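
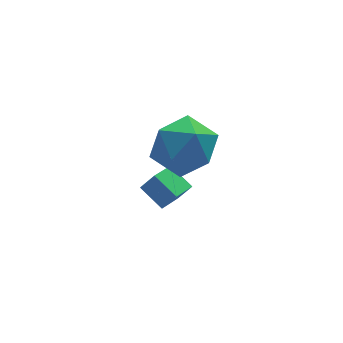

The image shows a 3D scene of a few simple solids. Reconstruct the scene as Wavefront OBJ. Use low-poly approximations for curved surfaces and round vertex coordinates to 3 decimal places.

v 0.563 -2.68 2.683
v 1.48 -2.383 3.413
v -0.02 -4.037 3.967
v 0.897 -3.74 4.697
v -0.017 -2.966 4.53
v 0.343 -2.128 3.736
v 1.117 -4.292 3.644
v 1.477 -3.454 2.85
v 1.822 -3.38 4.007
v 1.122 -2.56 4.554
v 0.338 -3.86 2.826
v -0.362 -3.04 3.373
v 0.341 -2.285 -0.308
v 0.772 -2.477 0.35
v -0.092 -1.448 0.219
v 0.339 -1.64 0.878
v 1.161 -1.64 -0.658
v 1.592 -1.832 0.001
v 0.728 -0.803 -0.13
v 1.159 -0.995 0.528
f 1 12 6
f 1 6 2
f 1 2 8
f 1 8 11
f 1 11 12
f 2 6 10
f 6 12 5
f 12 11 3
f 11 8 7
f 8 2 9
f 4 10 5
f 4 5 3
f 4 3 7
f 4 7 9
f 4 9 10
f 5 10 6
f 3 5 12
f 7 3 11
f 9 7 8
f 10 9 2
f 14 16 13
f 17 14 13
f 13 16 15
f 15 17 13
f 14 20 16
f 18 14 17
f 18 20 14
f 16 20 15
f 19 17 15
f 15 20 19
f 19 18 17
f 20 18 19



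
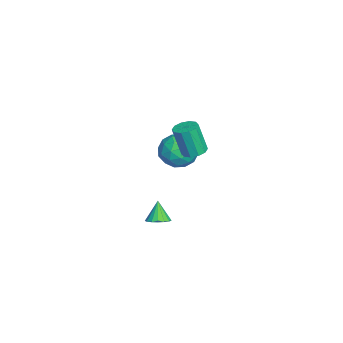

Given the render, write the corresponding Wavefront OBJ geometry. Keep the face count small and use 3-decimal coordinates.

v 0.711 -1.205 1.934
v 1.35 -0.996 2.038
v 1.227 -1.466 3.73
v 0.589 -1.675 3.626
v 1.094 -0.671 2.11
v 0.971 -1.141 3.802
v 0.691 -0.55 2.115
v 0.569 -1.019 3.806
v 0.297 -0.679 2.05
v 0.174 -1.148 3.742
v 0.06 -1.009 1.941
v -0.062 -1.479 3.633
v 0.073 -1.414 1.83
v -0.05 -1.884 3.522
v 0.329 -1.739 1.758
v 0.206 -2.209 3.45
v 0.731 -1.861 1.754
v 0.609 -2.33 3.445
v 1.126 -1.732 1.818
v 1.003 -2.201 3.51
v 1.362 -1.401 1.927
v 1.24 -1.871 3.619
v -0.673 -3.065 -4.425
v -0.316 -3.629 -4.249
v -1.267 -3.095 -3.315
v -0.128 -3.379 -4.142
v -0.065 -3.058 -4.099
v -0.141 -2.738 -4.132
v -0.339 -2.493 -4.231
v -0.613 -2.379 -4.375
v -0.902 -2.423 -4.53
v -1.137 -2.613 -4.662
v -1.266 -2.907 -4.739
v -1.26 -3.237 -4.744
v -1.118 -3.528 -4.676
v -0.875 -3.713 -4.551
v -0.585 -3.749 -4.397
v -3.296 -1.643 -0.1
v -2.397 -1.021 -0.407
v -2.203 -3.099 0.147
v -1.304 -2.477 -0.16
v -1.834 -2.265 0.822
v -2.509 -1.365 0.67
v -2.091 -2.755 -0.93
v -2.766 -1.855 -1.082
v -1.652 -1.708 -0.919
v -1.493 -1.405 0.164
v -3.107 -2.715 -0.424
v -2.948 -2.412 0.659
v -2.943 -1.204 -0.275
v -1.657 -2.916 0.015
v -1.969 -2.791 0.592
v -1.44 -2.425 0.412
v -3.008 -1.407 0.357
v -2.48 -1.04 0.178
v -2.149 -1.772 0.9
v -2.12 -3.08 -0.438
v -1.592 -2.713 -0.617
v -3.16 -1.695 -0.672
v -2.631 -1.329 -0.852
v -2.451 -2.348 -1.16
v -1.976 -1.242 -0.756
v -1.334 -2.098 -0.611
v -1.796 -2.261 -1.064
v -2.193 -1.732 -1.154
v -1.883 -1.064 -0.12
v -1.24 -1.92 0.025
v -1.552 -1.795 0.602
v -1.949 -1.266 0.513
v -1.445 -1.468 -0.421
v -3.36 -2.2 -0.285
v -2.717 -3.056 -0.14
v -2.651 -2.854 -0.773
v -3.048 -2.325 -0.862
v -3.266 -2.022 0.351
v -2.624 -2.878 0.496
v -2.407 -2.388 0.894
v -2.804 -1.859 0.804
v -3.155 -2.652 0.161
f 2 1 5
f 2 5 3
f 3 5 6
f 3 6 4
f 5 1 7
f 5 7 6
f 6 7 8
f 6 8 4
f 7 1 9
f 7 9 8
f 8 9 10
f 8 10 4
f 9 1 11
f 9 11 10
f 10 11 12
f 10 12 4
f 11 1 13
f 11 13 12
f 12 13 14
f 12 14 4
f 13 1 15
f 13 15 14
f 14 15 16
f 14 16 4
f 15 1 17
f 15 17 16
f 16 17 18
f 16 18 4
f 17 1 19
f 17 19 18
f 18 19 20
f 18 20 4
f 19 1 21
f 19 21 20
f 20 21 22
f 20 22 4
f 21 1 2
f 21 2 22
f 22 2 3
f 22 3 4
f 24 23 26
f 24 26 25
f 26 23 27
f 26 27 25
f 27 23 28
f 27 28 25
f 28 23 29
f 28 29 25
f 29 23 30
f 29 30 25
f 30 23 31
f 30 31 25
f 31 23 32
f 31 32 25
f 32 23 33
f 32 33 25
f 33 23 34
f 33 34 25
f 34 23 35
f 34 35 25
f 35 23 36
f 35 36 25
f 36 23 37
f 36 37 25
f 37 23 24
f 37 24 25
f 38 75 54
f 75 49 78
f 54 78 43
f 75 78 54
f 38 54 50
f 54 43 55
f 50 55 39
f 54 55 50
f 38 50 59
f 50 39 60
f 59 60 45
f 50 60 59
f 38 59 71
f 59 45 74
f 71 74 48
f 59 74 71
f 38 71 75
f 71 48 79
f 75 79 49
f 71 79 75
f 39 55 66
f 55 43 69
f 66 69 47
f 55 69 66
f 43 78 56
f 78 49 77
f 56 77 42
f 78 77 56
f 49 79 76
f 79 48 72
f 76 72 40
f 79 72 76
f 48 74 73
f 74 45 61
f 73 61 44
f 74 61 73
f 45 60 65
f 60 39 62
f 65 62 46
f 60 62 65
f 41 67 53
f 67 47 68
f 53 68 42
f 67 68 53
f 41 53 51
f 53 42 52
f 51 52 40
f 53 52 51
f 41 51 58
f 51 40 57
f 58 57 44
f 51 57 58
f 41 58 63
f 58 44 64
f 63 64 46
f 58 64 63
f 41 63 67
f 63 46 70
f 67 70 47
f 63 70 67
f 42 68 56
f 68 47 69
f 56 69 43
f 68 69 56
f 40 52 76
f 52 42 77
f 76 77 49
f 52 77 76
f 44 57 73
f 57 40 72
f 73 72 48
f 57 72 73
f 46 64 65
f 64 44 61
f 65 61 45
f 64 61 65
f 47 70 66
f 70 46 62
f 66 62 39
f 70 62 66



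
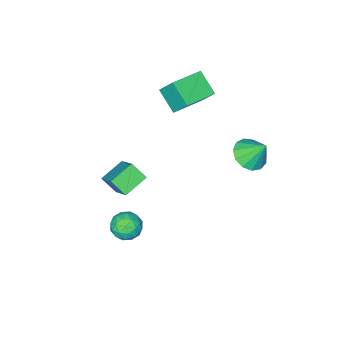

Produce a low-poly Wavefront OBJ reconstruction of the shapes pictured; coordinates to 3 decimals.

v -3.863 -4.504 2.443
v -4.001 -3.502 3.772
v -3.791 -3.168 1.443
v -3.928 -2.166 2.772
v -1.852 -4.474 2.628
v -1.989 -3.472 3.957
v -1.779 -3.138 1.628
v -1.917 -2.136 2.957
v 3.029 -0.009 -2.614
v 3.64 0.681 -2.828
v 4.18 -0.861 -2.072
v 4.791 -0.171 -2.286
v 4.164 -0.048 -1.588
v 3.453 0.478 -1.923
v 4.367 -0.658 -2.977
v 3.656 -0.132 -3.312
v 4.467 0.28 -3.052
v 4.342 0.657 -2.194
v 3.478 -0.837 -2.706
v 3.353 -0.46 -1.848
v 3.233 0.411 -2.769
v 4.587 -0.591 -2.131
v 4.218 -0.518 -1.721
v 4.577 -0.113 -1.847
v 3.123 0.291 -2.237
v 3.483 0.697 -2.362
v 3.791 0.269 -1.633
v 4.337 -0.877 -2.538
v 4.697 -0.471 -2.663
v 3.243 -0.067 -3.053
v 3.602 0.338 -3.179
v 4.029 -0.449 -3.267
v 4.079 0.58 -3.026
v 4.755 0.08 -2.708
v 4.506 -0.207 -3.114
v 4.088 0.103 -3.311
v 4.005 0.802 -2.522
v 4.682 0.302 -2.203
v 4.313 0.374 -1.792
v 3.895 0.683 -1.989
v 4.491 0.566 -2.653
v 3.138 -0.482 -2.697
v 3.815 -0.982 -2.378
v 3.925 -0.863 -2.911
v 3.507 -0.554 -3.108
v 3.065 -0.26 -2.192
v 3.741 -0.76 -1.874
v 3.732 -0.283 -1.589
v 3.314 0.027 -1.786
v 3.329 -0.746 -2.247
v 3.044 -1.516 1.678
v 3.564 0.042 3.095
v 2.708 -0.71 0.914
v 3.228 0.848 2.332
v 4.452 -1.468 1.108
v 4.972 0.09 2.526
v 4.116 -0.662 0.345
v 4.636 0.896 1.762
v -1.635 3.401 3.216
v -0.862 2.927 3.724
v -1.945 4.279 4.504
v -0.625 3.395 3.462
v -0.709 3.864 3.122
v -1.087 4.187 2.812
v -1.639 4.26 2.629
v -2.19 4.06 2.633
v -2.565 3.651 2.822
v -2.645 3.163 3.135
v -2.404 2.75 3.475
v -1.919 2.544 3.731
v -1.344 2.61 3.824
f 2 4 1
f 5 2 1
f 1 4 3
f 3 5 1
f 2 8 4
f 6 2 5
f 6 8 2
f 4 8 3
f 7 5 3
f 3 8 7
f 7 6 5
f 8 6 7
f 9 46 25
f 46 20 49
f 25 49 14
f 46 49 25
f 9 25 21
f 25 14 26
f 21 26 10
f 25 26 21
f 9 21 30
f 21 10 31
f 30 31 16
f 21 31 30
f 9 30 42
f 30 16 45
f 42 45 19
f 30 45 42
f 9 42 46
f 42 19 50
f 46 50 20
f 42 50 46
f 10 26 37
f 26 14 40
f 37 40 18
f 26 40 37
f 14 49 27
f 49 20 48
f 27 48 13
f 49 48 27
f 20 50 47
f 50 19 43
f 47 43 11
f 50 43 47
f 19 45 44
f 45 16 32
f 44 32 15
f 45 32 44
f 16 31 36
f 31 10 33
f 36 33 17
f 31 33 36
f 12 38 24
f 38 18 39
f 24 39 13
f 38 39 24
f 12 24 22
f 24 13 23
f 22 23 11
f 24 23 22
f 12 22 29
f 22 11 28
f 29 28 15
f 22 28 29
f 12 29 34
f 29 15 35
f 34 35 17
f 29 35 34
f 12 34 38
f 34 17 41
f 38 41 18
f 34 41 38
f 13 39 27
f 39 18 40
f 27 40 14
f 39 40 27
f 11 23 47
f 23 13 48
f 47 48 20
f 23 48 47
f 15 28 44
f 28 11 43
f 44 43 19
f 28 43 44
f 17 35 36
f 35 15 32
f 36 32 16
f 35 32 36
f 18 41 37
f 41 17 33
f 37 33 10
f 41 33 37
f 52 54 51
f 55 52 51
f 51 54 53
f 53 55 51
f 52 58 54
f 56 52 55
f 56 58 52
f 54 58 53
f 57 55 53
f 53 58 57
f 57 56 55
f 58 56 57
f 60 59 62
f 60 62 61
f 62 59 63
f 62 63 61
f 63 59 64
f 63 64 61
f 64 59 65
f 64 65 61
f 65 59 66
f 65 66 61
f 66 59 67
f 66 67 61
f 67 59 68
f 67 68 61
f 68 59 69
f 68 69 61
f 69 59 70
f 69 70 61
f 70 59 71
f 70 71 61
f 71 59 60
f 71 60 61



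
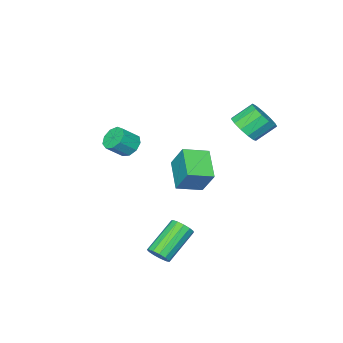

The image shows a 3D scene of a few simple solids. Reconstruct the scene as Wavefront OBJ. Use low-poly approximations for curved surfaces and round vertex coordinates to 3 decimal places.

v -0.243 0.882 -0.197
v -0.152 1.747 1.145
v 0.733 2.142 -1.076
v 0.824 3.007 0.267
v 0.936 0.213 0.153
v 1.027 1.078 1.496
v 1.912 1.473 -0.725
v 2.003 2.338 0.617
v 4.161 2.495 -3.991
v 4.472 2.873 -3.564
v 2.769 2.844 -2.301
v 2.459 2.465 -2.729
v 4.298 3.099 -3.793
v 2.595 3.069 -2.531
v 4.08 3.133 -4.086
v 2.377 3.103 -2.824
v 3.888 2.964 -4.349
v 2.185 2.934 -3.086
v 3.783 2.646 -4.498
v 2.08 2.617 -3.235
v 3.798 2.28 -4.486
v 2.096 2.251 -3.224
v 3.929 1.983 -4.317
v 2.226 1.953 -3.055
v 4.133 1.848 -4.045
v 2.43 1.818 -2.782
v 4.346 1.918 -3.755
v 2.643 1.888 -2.493
v 4.501 2.171 -3.541
v 2.798 2.142 -2.279
v 4.548 2.528 -3.469
v 2.845 2.498 -2.207
v -2.123 2.188 2.044
v -1.74 1.712 2.745
v -2.634 2.277 3.617
v -3.017 2.752 2.916
v -1.481 2.166 2.716
v -2.374 2.731 3.588
v -1.426 2.627 2.474
v -2.319 3.192 3.346
v -1.592 2.949 2.095
v -2.485 3.514 2.967
v -1.927 3.029 1.7
v -2.82 3.594 2.572
v -2.324 2.842 1.414
v -3.218 3.407 2.286
v -2.658 2.447 1.329
v -3.551 3.012 2.2
v -2.822 1.969 1.47
v -3.715 2.534 2.342
v -2.764 1.561 1.794
v -3.657 2.126 2.665
v -2.503 1.352 2.197
v -3.396 1.917 3.069
v -2.121 1.408 2.552
v -3.014 1.973 3.423
v 1.122 -2.466 0.383
v 1.416 -2.936 -0.122
v 2.252 -3.244 0.652
v 1.958 -2.774 1.157
v 1.63 -2.472 -0.168
v 2.466 -2.781 0.605
v 1.607 -2.005 0.043
v 2.443 -2.314 0.817
v 1.357 -1.754 0.414
v 2.192 -2.063 1.188
v 0.997 -1.836 0.77
v 1.832 -2.144 1.544
v 0.695 -2.212 0.945
v 1.531 -2.521 1.719
v 0.594 -2.707 0.857
v 1.43 -3.016 1.631
v 0.739 -3.089 0.548
v 1.575 -3.398 1.321
v 1.064 -3.179 0.161
v 1.9 -3.488 0.934
f 2 4 1
f 5 2 1
f 1 4 3
f 3 5 1
f 2 8 4
f 6 2 5
f 6 8 2
f 4 8 3
f 7 5 3
f 3 8 7
f 7 6 5
f 8 6 7
f 10 9 13
f 10 13 11
f 11 13 14
f 11 14 12
f 13 9 15
f 13 15 14
f 14 15 16
f 14 16 12
f 15 9 17
f 15 17 16
f 16 17 18
f 16 18 12
f 17 9 19
f 17 19 18
f 18 19 20
f 18 20 12
f 19 9 21
f 19 21 20
f 20 21 22
f 20 22 12
f 21 9 23
f 21 23 22
f 22 23 24
f 22 24 12
f 23 9 25
f 23 25 24
f 24 25 26
f 24 26 12
f 25 9 27
f 25 27 26
f 26 27 28
f 26 28 12
f 27 9 29
f 27 29 28
f 28 29 30
f 28 30 12
f 29 9 31
f 29 31 30
f 30 31 32
f 30 32 12
f 31 9 10
f 31 10 32
f 32 10 11
f 32 11 12
f 34 33 37
f 34 37 35
f 35 37 38
f 35 38 36
f 37 33 39
f 37 39 38
f 38 39 40
f 38 40 36
f 39 33 41
f 39 41 40
f 40 41 42
f 40 42 36
f 41 33 43
f 41 43 42
f 42 43 44
f 42 44 36
f 43 33 45
f 43 45 44
f 44 45 46
f 44 46 36
f 45 33 47
f 45 47 46
f 46 47 48
f 46 48 36
f 47 33 49
f 47 49 48
f 48 49 50
f 48 50 36
f 49 33 51
f 49 51 50
f 50 51 52
f 50 52 36
f 51 33 53
f 51 53 52
f 52 53 54
f 52 54 36
f 53 33 55
f 53 55 54
f 54 55 56
f 54 56 36
f 55 33 34
f 55 34 56
f 56 34 35
f 56 35 36
f 58 57 61
f 58 61 59
f 59 61 62
f 59 62 60
f 61 57 63
f 61 63 62
f 62 63 64
f 62 64 60
f 63 57 65
f 63 65 64
f 64 65 66
f 64 66 60
f 65 57 67
f 65 67 66
f 66 67 68
f 66 68 60
f 67 57 69
f 67 69 68
f 68 69 70
f 68 70 60
f 69 57 71
f 69 71 70
f 70 71 72
f 70 72 60
f 71 57 73
f 71 73 72
f 72 73 74
f 72 74 60
f 73 57 75
f 73 75 74
f 74 75 76
f 74 76 60
f 75 57 58
f 75 58 76
f 76 58 59
f 76 59 60



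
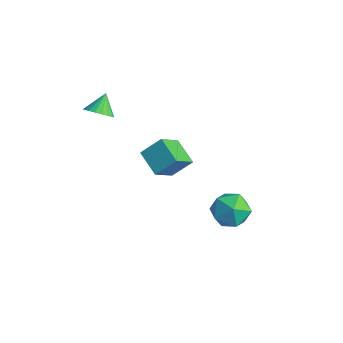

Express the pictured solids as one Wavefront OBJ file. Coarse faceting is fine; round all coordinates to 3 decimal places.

v -3.049 -2.349 2.855
v -2.49 -1.836 2.672
v -3.471 -1.591 3.685
v -2.75 -1.748 2.458
v -3.068 -1.778 2.324
v -3.383 -1.922 2.295
v -3.631 -2.15 2.377
v -3.764 -2.418 2.553
v -3.756 -2.672 2.79
v -3.607 -2.862 3.039
v -3.347 -2.95 3.252
v -3.029 -2.919 3.387
v -2.714 -2.776 3.416
v -2.466 -2.548 3.334
v -2.333 -2.28 3.158
v -2.342 -2.026 2.921
v 2.745 1.079 -2.4
v 3.248 1.799 -1.697
v 3.492 -0.319 -1.503
v 3.995 0.401 -0.8
v 2.877 0.276 -0.772
v 2.416 1.139 -1.326
v 4.324 0.341 -1.874
v 3.863 1.204 -2.428
v 4.224 1.343 -1.372
v 3.33 1.302 -0.691
v 3.41 0.178 -2.509
v 2.516 0.137 -1.828
v -3.699 1.609 -3.257
v -3.333 0.285 -2.078
v -3.223 2.569 -2.326
v -2.857 1.245 -1.147
v -2.263 1.475 -3.853
v -1.897 0.151 -2.674
v -1.787 2.435 -2.922
v -1.421 1.111 -1.743
f 2 1 4
f 2 4 3
f 4 1 5
f 4 5 3
f 5 1 6
f 5 6 3
f 6 1 7
f 6 7 3
f 7 1 8
f 7 8 3
f 8 1 9
f 8 9 3
f 9 1 10
f 9 10 3
f 10 1 11
f 10 11 3
f 11 1 12
f 11 12 3
f 12 1 13
f 12 13 3
f 13 1 14
f 13 14 3
f 14 1 15
f 14 15 3
f 15 1 16
f 15 16 3
f 16 1 2
f 16 2 3
f 17 28 22
f 17 22 18
f 17 18 24
f 17 24 27
f 17 27 28
f 18 22 26
f 22 28 21
f 28 27 19
f 27 24 23
f 24 18 25
f 20 26 21
f 20 21 19
f 20 19 23
f 20 23 25
f 20 25 26
f 21 26 22
f 19 21 28
f 23 19 27
f 25 23 24
f 26 25 18
f 30 32 29
f 33 30 29
f 29 32 31
f 31 33 29
f 30 36 32
f 34 30 33
f 34 36 30
f 32 36 31
f 35 33 31
f 31 36 35
f 35 34 33
f 36 34 35



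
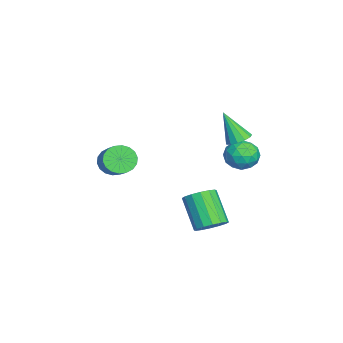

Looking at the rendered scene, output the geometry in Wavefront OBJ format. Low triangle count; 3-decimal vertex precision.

v -0.755 3.379 0.482
v 0.194 3.708 0.382
v -0.214 2.072 1.298
v 0.735 2.401 1.198
v 0.089 2.896 1.795
v -0.245 3.705 1.291
v 0.225 2.075 0.389
v -0.109 2.884 -0.115
v 0.8 2.903 0.324
v 0.716 3.41 1.193
v -0.736 2.37 0.487
v -0.82 2.877 1.356
v -0.328 3.659 0.36
v 0.308 2.121 1.32
v -0.072 2.413 1.671
v 0.486 2.606 1.611
v -0.586 3.656 0.895
v -0.028 3.85 0.835
v -0.09 3.373 1.666
v 0.008 1.93 0.845
v 0.566 2.124 0.785
v -0.506 3.174 0.069
v 0.052 3.367 0.009
v 0.07 2.407 0.014
v 0.586 3.379 0.267
v 0.904 2.61 0.747
v 0.604 2.419 0.272
v 0.408 2.894 -0.024
v 0.537 3.677 0.778
v 0.854 2.908 1.258
v 0.475 3.199 1.609
v 0.279 3.674 1.312
v 0.892 3.203 0.744
v -0.874 2.872 0.422
v -0.557 2.103 0.902
v -0.299 2.106 0.368
v -0.495 2.581 0.071
v -0.924 3.17 0.933
v -0.606 2.401 1.413
v -0.428 2.886 1.704
v -0.624 3.361 1.408
v -0.912 2.577 0.936
v -1.91 -3.886 -0.959
v -1.437 -4.616 -1.288
v -0.057 -4.164 -0.311
v -0.53 -3.434 0.019
v -1.344 -4.317 -1.558
v 0.036 -3.864 -0.581
v -1.363 -3.932 -1.709
v 0.017 -3.479 -0.732
v -1.49 -3.538 -1.712
v -0.111 -3.086 -0.735
v -1.701 -3.213 -1.565
v -0.321 -2.761 -0.588
v -1.952 -3.022 -1.299
v -0.573 -2.569 -0.322
v -2.196 -3.001 -0.965
v -0.816 -2.549 0.013
v -2.383 -3.156 -0.629
v -1.003 -2.704 0.348
v -2.476 -3.456 -0.359
v -1.096 -3.003 0.618
v -2.457 -3.841 -0.208
v -1.077 -3.388 0.769
v -2.329 -4.234 -0.205
v -0.95 -3.782 0.772
v -2.119 -4.559 -0.352
v -0.739 -4.107 0.625
v -1.867 -4.751 -0.618
v -0.488 -4.298 0.359
v -1.624 -4.771 -0.953
v -0.244 -4.319 0.025
v 3.114 1.458 -2.633
v 3.596 1.962 -2.032
v 2.327 1.286 -0.447
v 1.846 0.782 -1.047
v 3.25 2.251 -2.186
v 1.981 1.575 -0.601
v 2.868 2.327 -2.459
v 1.599 1.651 -0.874
v 2.552 2.171 -2.779
v 1.283 1.495 -1.194
v 2.386 1.823 -3.06
v 1.117 1.147 -1.475
v 2.416 1.378 -3.226
v 1.147 0.702 -1.641
v 2.633 0.954 -3.233
v 1.364 0.278 -1.648
v 2.979 0.665 -3.079
v 1.71 -0.011 -1.494
v 3.361 0.589 -2.806
v 2.092 -0.087 -1.221
v 3.677 0.745 -2.486
v 2.408 0.069 -0.901
v 3.843 1.093 -2.205
v 2.574 0.417 -0.62
v 3.813 1.538 -2.039
v 2.544 0.862 -0.454
v -0.054 2.728 1.984
v 0.671 2.687 2.127
v -0.446 1.892 3.736
v 0.543 3.055 2.274
v 0.226 3.32 2.33
v -0.18 3.397 2.275
v -0.546 3.261 2.129
v -0.756 2.957 1.936
v -0.743 2.579 1.759
v -0.511 2.25 1.653
v -0.134 2.072 1.653
v 0.269 2.102 1.758
v 0.569 2.332 1.934
f 1 38 17
f 38 12 41
f 17 41 6
f 38 41 17
f 1 17 13
f 17 6 18
f 13 18 2
f 17 18 13
f 1 13 22
f 13 2 23
f 22 23 8
f 13 23 22
f 1 22 34
f 22 8 37
f 34 37 11
f 22 37 34
f 1 34 38
f 34 11 42
f 38 42 12
f 34 42 38
f 2 18 29
f 18 6 32
f 29 32 10
f 18 32 29
f 6 41 19
f 41 12 40
f 19 40 5
f 41 40 19
f 12 42 39
f 42 11 35
f 39 35 3
f 42 35 39
f 11 37 36
f 37 8 24
f 36 24 7
f 37 24 36
f 8 23 28
f 23 2 25
f 28 25 9
f 23 25 28
f 4 30 16
f 30 10 31
f 16 31 5
f 30 31 16
f 4 16 14
f 16 5 15
f 14 15 3
f 16 15 14
f 4 14 21
f 14 3 20
f 21 20 7
f 14 20 21
f 4 21 26
f 21 7 27
f 26 27 9
f 21 27 26
f 4 26 30
f 26 9 33
f 30 33 10
f 26 33 30
f 5 31 19
f 31 10 32
f 19 32 6
f 31 32 19
f 3 15 39
f 15 5 40
f 39 40 12
f 15 40 39
f 7 20 36
f 20 3 35
f 36 35 11
f 20 35 36
f 9 27 28
f 27 7 24
f 28 24 8
f 27 24 28
f 10 33 29
f 33 9 25
f 29 25 2
f 33 25 29
f 44 43 47
f 44 47 45
f 45 47 48
f 45 48 46
f 47 43 49
f 47 49 48
f 48 49 50
f 48 50 46
f 49 43 51
f 49 51 50
f 50 51 52
f 50 52 46
f 51 43 53
f 51 53 52
f 52 53 54
f 52 54 46
f 53 43 55
f 53 55 54
f 54 55 56
f 54 56 46
f 55 43 57
f 55 57 56
f 56 57 58
f 56 58 46
f 57 43 59
f 57 59 58
f 58 59 60
f 58 60 46
f 59 43 61
f 59 61 60
f 60 61 62
f 60 62 46
f 61 43 63
f 61 63 62
f 62 63 64
f 62 64 46
f 63 43 65
f 63 65 64
f 64 65 66
f 64 66 46
f 65 43 67
f 65 67 66
f 66 67 68
f 66 68 46
f 67 43 69
f 67 69 68
f 68 69 70
f 68 70 46
f 69 43 71
f 69 71 70
f 70 71 72
f 70 72 46
f 71 43 44
f 71 44 72
f 72 44 45
f 72 45 46
f 74 73 77
f 74 77 75
f 75 77 78
f 75 78 76
f 77 73 79
f 77 79 78
f 78 79 80
f 78 80 76
f 79 73 81
f 79 81 80
f 80 81 82
f 80 82 76
f 81 73 83
f 81 83 82
f 82 83 84
f 82 84 76
f 83 73 85
f 83 85 84
f 84 85 86
f 84 86 76
f 85 73 87
f 85 87 86
f 86 87 88
f 86 88 76
f 87 73 89
f 87 89 88
f 88 89 90
f 88 90 76
f 89 73 91
f 89 91 90
f 90 91 92
f 90 92 76
f 91 73 93
f 91 93 92
f 92 93 94
f 92 94 76
f 93 73 95
f 93 95 94
f 94 95 96
f 94 96 76
f 95 73 97
f 95 97 96
f 96 97 98
f 96 98 76
f 97 73 74
f 97 74 98
f 98 74 75
f 98 75 76
f 100 99 102
f 100 102 101
f 102 99 103
f 102 103 101
f 103 99 104
f 103 104 101
f 104 99 105
f 104 105 101
f 105 99 106
f 105 106 101
f 106 99 107
f 106 107 101
f 107 99 108
f 107 108 101
f 108 99 109
f 108 109 101
f 109 99 110
f 109 110 101
f 110 99 111
f 110 111 101
f 111 99 100
f 111 100 101



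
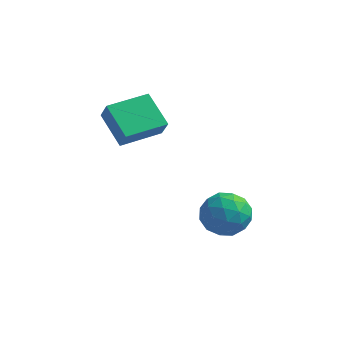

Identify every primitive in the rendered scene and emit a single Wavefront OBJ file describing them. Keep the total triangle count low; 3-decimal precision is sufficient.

v -2.37 -0.402 1.273
v -3.597 0.48 2.27
v -1.174 1.147 1.374
v -2.401 2.03 2.37
v -1.919 -0.81 2.19
v -3.146 0.073 3.186
v -0.723 0.74 2.29
v -1.95 1.622 3.287
v 1.791 1.504 -1.809
v 2.813 1.142 -2.241
v 0.907 0.118 -2.739
v 1.929 -0.244 -3.171
v 1.699 -0.369 -2.034
v 2.245 0.487 -1.459
v 1.475 0.773 -3.521
v 2.021 1.629 -2.946
v 2.618 0.69 -3.299
v 2.756 -0.015 -2.38
v 0.964 1.275 -2.6
v 1.102 0.57 -1.681
v 2.379 1.445 -1.943
v 1.341 -0.185 -3.037
v 1.206 -0.258 -2.368
v 1.806 -0.471 -2.622
v 2.046 1.06 -1.484
v 2.646 0.847 -1.737
v 1.992 -0.041 -1.616
v 1.074 0.413 -3.243
v 1.674 0.2 -3.496
v 1.914 1.731 -2.358
v 2.514 1.518 -2.612
v 1.728 1.301 -3.364
v 2.865 0.966 -2.819
v 2.346 0.152 -3.366
v 2.079 0.749 -3.572
v 2.4 1.253 -3.234
v 2.947 0.552 -2.279
v 2.428 -0.263 -2.826
v 2.292 -0.337 -2.157
v 2.613 0.167 -1.819
v 2.832 0.286 -2.901
v 1.292 1.523 -2.154
v 0.773 0.708 -2.701
v 1.107 1.093 -3.161
v 1.428 1.597 -2.823
v 1.374 1.108 -1.614
v 0.855 0.294 -2.161
v 1.32 0.007 -1.746
v 1.641 0.511 -1.408
v 0.888 0.974 -2.079
f 2 4 1
f 5 2 1
f 1 4 3
f 3 5 1
f 2 8 4
f 6 2 5
f 6 8 2
f 4 8 3
f 7 5 3
f 3 8 7
f 7 6 5
f 8 6 7
f 9 46 25
f 46 20 49
f 25 49 14
f 46 49 25
f 9 25 21
f 25 14 26
f 21 26 10
f 25 26 21
f 9 21 30
f 21 10 31
f 30 31 16
f 21 31 30
f 9 30 42
f 30 16 45
f 42 45 19
f 30 45 42
f 9 42 46
f 42 19 50
f 46 50 20
f 42 50 46
f 10 26 37
f 26 14 40
f 37 40 18
f 26 40 37
f 14 49 27
f 49 20 48
f 27 48 13
f 49 48 27
f 20 50 47
f 50 19 43
f 47 43 11
f 50 43 47
f 19 45 44
f 45 16 32
f 44 32 15
f 45 32 44
f 16 31 36
f 31 10 33
f 36 33 17
f 31 33 36
f 12 38 24
f 38 18 39
f 24 39 13
f 38 39 24
f 12 24 22
f 24 13 23
f 22 23 11
f 24 23 22
f 12 22 29
f 22 11 28
f 29 28 15
f 22 28 29
f 12 29 34
f 29 15 35
f 34 35 17
f 29 35 34
f 12 34 38
f 34 17 41
f 38 41 18
f 34 41 38
f 13 39 27
f 39 18 40
f 27 40 14
f 39 40 27
f 11 23 47
f 23 13 48
f 47 48 20
f 23 48 47
f 15 28 44
f 28 11 43
f 44 43 19
f 28 43 44
f 17 35 36
f 35 15 32
f 36 32 16
f 35 32 36
f 18 41 37
f 41 17 33
f 37 33 10
f 41 33 37



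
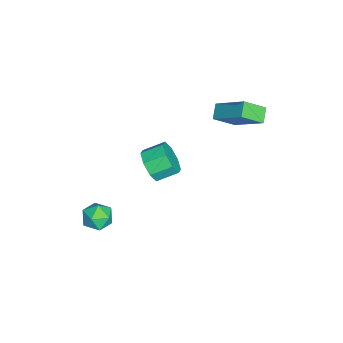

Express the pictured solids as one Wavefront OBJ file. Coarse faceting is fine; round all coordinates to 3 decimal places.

v -2.319 0.559 3.138
v -1.481 1.905 4.341
v -2.742 1.521 2.357
v -1.904 2.867 3.56
v -1.616 0.513 2.7
v -0.778 1.859 3.903
v -2.039 1.475 1.919
v -1.201 2.821 3.122
v -0.829 -2.274 -0.458
v -0.314 -2.482 0.25
v -0.595 -1.495 0.746
v -1.111 -1.286 0.038
v 0.033 -2.139 -0.237
v -0.249 -1.152 0.259
v -0.126 -1.875 -0.853
v -0.407 -0.887 -0.357
v -0.696 -1.844 -1.238
v -0.978 -0.857 -0.742
v -1.345 -2.065 -1.166
v -1.626 -1.078 -0.67
v -1.691 -2.408 -0.679
v -1.973 -1.421 -0.183
v -1.533 -2.673 -0.063
v -1.814 -1.685 0.433
v -0.962 -2.703 0.322
v -1.244 -1.716 0.818
v 3.901 -3.281 0.318
v 4.535 -3.716 0.439
v 3.205 -4.124 0.941
v 3.839 -4.559 1.062
v 3.763 -3.872 1.421
v 4.194 -3.351 1.035
v 3.546 -4.489 0.345
v 3.977 -3.968 -0.041
v 4.316 -4.462 0.455
v 4.45 -4.081 1.12
v 3.29 -3.759 0.26
v 3.424 -3.378 0.925
f 2 4 1
f 5 2 1
f 1 4 3
f 3 5 1
f 2 8 4
f 6 2 5
f 6 8 2
f 4 8 3
f 7 5 3
f 3 8 7
f 7 6 5
f 8 6 7
f 10 9 13
f 10 13 11
f 11 13 14
f 11 14 12
f 13 9 15
f 13 15 14
f 14 15 16
f 14 16 12
f 15 9 17
f 15 17 16
f 16 17 18
f 16 18 12
f 17 9 19
f 17 19 18
f 18 19 20
f 18 20 12
f 19 9 21
f 19 21 20
f 20 21 22
f 20 22 12
f 21 9 23
f 21 23 22
f 22 23 24
f 22 24 12
f 23 9 25
f 23 25 24
f 24 25 26
f 24 26 12
f 25 9 10
f 25 10 26
f 26 10 11
f 26 11 12
f 27 38 32
f 27 32 28
f 27 28 34
f 27 34 37
f 27 37 38
f 28 32 36
f 32 38 31
f 38 37 29
f 37 34 33
f 34 28 35
f 30 36 31
f 30 31 29
f 30 29 33
f 30 33 35
f 30 35 36
f 31 36 32
f 29 31 38
f 33 29 37
f 35 33 34
f 36 35 28



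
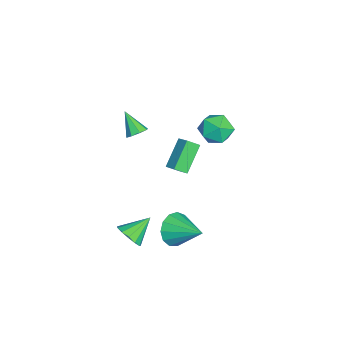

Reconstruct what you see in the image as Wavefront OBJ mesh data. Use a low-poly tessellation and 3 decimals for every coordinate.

v 2.557 -2.326 -4.011
v 2.933 -2.644 -3.294
v 1.743 -1.254 -3.109
v 3.225 -2.286 -3.456
v 3.306 -1.94 -3.794
v 3.148 -1.717 -4.201
v 2.803 -1.687 -4.548
v 2.379 -1.86 -4.724
v 2.012 -2.181 -4.674
v 1.818 -2.548 -4.413
v 1.858 -2.844 -4.025
v 2.12 -2.976 -3.632
v 2.521 -2.901 -3.359
v 0.678 -1.98 3.005
v 1.012 -2.504 2.9
v -0.078 -2.68 4.095
v 1.218 -2.216 3.228
v 1.107 -1.79 3.425
v 0.745 -1.475 3.376
v 0.344 -1.456 3.11
v 0.138 -1.744 2.782
v 0.248 -2.17 2.585
v 0.61 -2.485 2.634
v 2.888 0.143 -2.887
v 3.715 -0.107 -3.5
v 3.952 1.617 -2.053
v 3.396 0.296 -3.805
v 2.916 0.65 -3.818
v 2.426 0.844 -3.535
v 2.083 0.815 -3.047
v 1.996 0.573 -2.508
v 2.192 0.194 -2.089
v 2.608 -0.2 -1.924
v 3.114 -0.486 -2.064
v 3.547 -0.572 -2.466
v 3.772 -0.431 -3.001
v -2.833 2.938 0.499
v -2.286 2.143 1.037
v -3.754 1.697 -0.397
v -3.207 0.902 0.141
v -3.929 1.539 0.681
v -3.36 2.306 1.235
v -2.68 1.534 -0.595
v -2.111 2.301 -0.041
v -2.192 1.276 0.361
v -2.964 1.279 1.15
v -3.076 2.561 -0.51
v -3.848 2.564 0.279
v -0.217 -0.576 -0.538
v -1.502 0.012 0.732
v -0.425 0.1 -1.061
v -1.71 0.689 0.209
v 0.39 -0.089 -0.149
v -0.895 0.5 1.121
v 0.182 0.588 -0.672
v -1.103 1.176 0.598
f 2 1 4
f 2 4 3
f 4 1 5
f 4 5 3
f 5 1 6
f 5 6 3
f 6 1 7
f 6 7 3
f 7 1 8
f 7 8 3
f 8 1 9
f 8 9 3
f 9 1 10
f 9 10 3
f 10 1 11
f 10 11 3
f 11 1 12
f 11 12 3
f 12 1 13
f 12 13 3
f 13 1 2
f 13 2 3
f 15 14 17
f 15 17 16
f 17 14 18
f 17 18 16
f 18 14 19
f 18 19 16
f 19 14 20
f 19 20 16
f 20 14 21
f 20 21 16
f 21 14 22
f 21 22 16
f 22 14 23
f 22 23 16
f 23 14 15
f 23 15 16
f 25 24 27
f 25 27 26
f 27 24 28
f 27 28 26
f 28 24 29
f 28 29 26
f 29 24 30
f 29 30 26
f 30 24 31
f 30 31 26
f 31 24 32
f 31 32 26
f 32 24 33
f 32 33 26
f 33 24 34
f 33 34 26
f 34 24 35
f 34 35 26
f 35 24 36
f 35 36 26
f 36 24 25
f 36 25 26
f 37 48 42
f 37 42 38
f 37 38 44
f 37 44 47
f 37 47 48
f 38 42 46
f 42 48 41
f 48 47 39
f 47 44 43
f 44 38 45
f 40 46 41
f 40 41 39
f 40 39 43
f 40 43 45
f 40 45 46
f 41 46 42
f 39 41 48
f 43 39 47
f 45 43 44
f 46 45 38
f 50 52 49
f 53 50 49
f 49 52 51
f 51 53 49
f 50 56 52
f 54 50 53
f 54 56 50
f 52 56 51
f 55 53 51
f 51 56 55
f 55 54 53
f 56 54 55



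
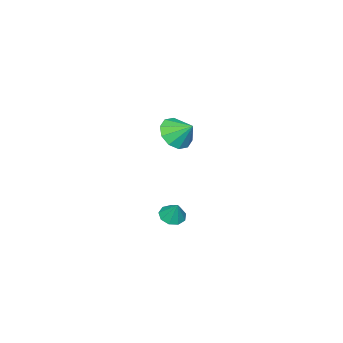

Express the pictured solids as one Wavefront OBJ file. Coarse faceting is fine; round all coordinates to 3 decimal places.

v 3.613 1.115 -2.614
v 3.994 0.637 -2.462
v 3.807 1.565 -1.686
v 4.218 0.947 -2.66
v 4.159 1.336 -2.836
v 3.845 1.621 -2.909
v 3.422 1.67 -2.843
v 3.088 1.458 -2.671
v 3 1.087 -2.472
v 3.198 0.728 -2.339
v 3.591 0.55 -2.336
v -2.505 -3.451 -1.904
v -1.867 -3.934 -1.304
v -2.555 -2.489 -1.076
v -1.537 -3.583 -1.692
v -1.577 -3.182 -2.16
v -1.971 -2.884 -2.531
v -2.569 -2.802 -2.662
v -3.143 -2.968 -2.503
v -3.473 -3.318 -2.116
v -3.434 -3.72 -1.648
v -3.039 -4.018 -1.277
v -2.441 -4.1 -1.146
f 2 1 4
f 2 4 3
f 4 1 5
f 4 5 3
f 5 1 6
f 5 6 3
f 6 1 7
f 6 7 3
f 7 1 8
f 7 8 3
f 8 1 9
f 8 9 3
f 9 1 10
f 9 10 3
f 10 1 11
f 10 11 3
f 11 1 2
f 11 2 3
f 13 12 15
f 13 15 14
f 15 12 16
f 15 16 14
f 16 12 17
f 16 17 14
f 17 12 18
f 17 18 14
f 18 12 19
f 18 19 14
f 19 12 20
f 19 20 14
f 20 12 21
f 20 21 14
f 21 12 22
f 21 22 14
f 22 12 23
f 22 23 14
f 23 12 13
f 23 13 14



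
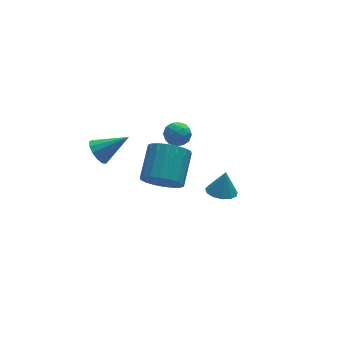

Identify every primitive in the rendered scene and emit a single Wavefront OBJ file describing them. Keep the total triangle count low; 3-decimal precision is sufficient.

v -1.553 -4.023 2.48
v -0.937 -3.857 1.658
v -0.052 -2.491 2.598
v -0.667 -2.657 3.42
v -1.294 -3.572 1.58
v -0.408 -2.206 2.52
v -1.701 -3.376 1.679
v -0.815 -2.01 2.619
v -2.079 -3.309 1.938
v -1.193 -1.943 2.878
v -2.353 -3.383 2.303
v -1.467 -2.017 3.243
v -2.468 -3.584 2.704
v -1.583 -2.217 3.644
v -2.402 -3.872 3.06
v -1.517 -2.505 4
v -2.168 -4.189 3.302
v -1.283 -2.823 4.242
v -1.812 -4.474 3.38
v -0.926 -3.108 4.32
v -1.405 -4.67 3.281
v -0.519 -3.304 4.221
v -1.027 -4.737 3.022
v -0.141 -3.371 3.962
v -0.753 -4.663 2.657
v 0.133 -3.297 3.597
v -0.637 -4.463 2.256
v 0.248 -3.096 3.196
v -0.703 -4.175 1.9
v 0.182 -2.808 2.84
v -0.125 -0.388 2.408
v 0.38 0.132 2.425
v 0.62 -1.092 1.835
v 1.125 -0.572 1.852
v 0.927 -0.906 2.465
v 0.467 -0.471 2.819
v 0.533 -0.489 1.441
v 0.073 -0.054 1.795
v 0.787 0.07 1.828
v 1.031 -0.188 2.461
v -0.031 -0.772 1.799
v 0.213 -1.03 2.432
v 0.062 -0.066 2.467
v 0.938 -0.894 1.793
v 0.821 -1.09 2.153
v 1.118 -0.784 2.164
v 0.113 -0.421 2.698
v 0.41 -0.115 2.709
v 0.732 -0.725 2.732
v 0.59 -0.845 1.551
v 0.887 -0.539 1.562
v -0.118 -0.176 2.096
v 0.179 0.13 2.107
v 0.268 -0.235 1.528
v 0.598 0.203 2.126
v 1.036 -0.211 1.789
v 0.688 -0.162 1.547
v 0.418 0.094 1.755
v 0.742 0.051 2.498
v 1.179 -0.362 2.161
v 1.063 -0.559 2.521
v 0.792 -0.303 2.729
v 0.981 0.015 2.147
v -0.179 -0.598 2.099
v 0.258 -1.011 1.762
v 0.208 -0.657 1.531
v -0.063 -0.401 1.739
v -0.036 -0.749 2.471
v 0.402 -1.163 2.134
v 0.582 -1.054 2.505
v 0.312 -0.798 2.713
v 0.019 -0.975 2.113
v -2.863 1.585 -0.123
v -2.505 2.173 -0.469
v -1.377 1.275 0.883
v -2.705 2.339 -0.122
v -2.955 2.266 0.225
v -3.176 1.977 0.462
v -3.297 1.564 0.513
v -3.28 1.157 0.362
v -3.131 0.887 0.058
v -2.896 0.838 -0.304
v -2.651 1.026 -0.608
v -2.473 1.392 -0.758
v -2.418 1.82 -0.706
v 2.852 -0.425 -3.494
v 3.591 -0.159 -3.731
v 3.168 -0.175 -2.226
v 3.312 0.209 -3.734
v 2.887 0.377 -3.661
v 2.452 0.289 -3.535
v 2.143 -0.025 -3.396
v 2.059 -0.467 -3.288
v 2.227 -0.895 -3.245
v 2.594 -1.174 -3.281
v 3.042 -1.216 -3.385
v 3.43 -1.006 -3.523
v 3.635 -0.612 -3.652
f 2 1 5
f 2 5 3
f 3 5 6
f 3 6 4
f 5 1 7
f 5 7 6
f 6 7 8
f 6 8 4
f 7 1 9
f 7 9 8
f 8 9 10
f 8 10 4
f 9 1 11
f 9 11 10
f 10 11 12
f 10 12 4
f 11 1 13
f 11 13 12
f 12 13 14
f 12 14 4
f 13 1 15
f 13 15 14
f 14 15 16
f 14 16 4
f 15 1 17
f 15 17 16
f 16 17 18
f 16 18 4
f 17 1 19
f 17 19 18
f 18 19 20
f 18 20 4
f 19 1 21
f 19 21 20
f 20 21 22
f 20 22 4
f 21 1 23
f 21 23 22
f 22 23 24
f 22 24 4
f 23 1 25
f 23 25 24
f 24 25 26
f 24 26 4
f 25 1 27
f 25 27 26
f 26 27 28
f 26 28 4
f 27 1 29
f 27 29 28
f 28 29 30
f 28 30 4
f 29 1 2
f 29 2 30
f 30 2 3
f 30 3 4
f 31 68 47
f 68 42 71
f 47 71 36
f 68 71 47
f 31 47 43
f 47 36 48
f 43 48 32
f 47 48 43
f 31 43 52
f 43 32 53
f 52 53 38
f 43 53 52
f 31 52 64
f 52 38 67
f 64 67 41
f 52 67 64
f 31 64 68
f 64 41 72
f 68 72 42
f 64 72 68
f 32 48 59
f 48 36 62
f 59 62 40
f 48 62 59
f 36 71 49
f 71 42 70
f 49 70 35
f 71 70 49
f 42 72 69
f 72 41 65
f 69 65 33
f 72 65 69
f 41 67 66
f 67 38 54
f 66 54 37
f 67 54 66
f 38 53 58
f 53 32 55
f 58 55 39
f 53 55 58
f 34 60 46
f 60 40 61
f 46 61 35
f 60 61 46
f 34 46 44
f 46 35 45
f 44 45 33
f 46 45 44
f 34 44 51
f 44 33 50
f 51 50 37
f 44 50 51
f 34 51 56
f 51 37 57
f 56 57 39
f 51 57 56
f 34 56 60
f 56 39 63
f 60 63 40
f 56 63 60
f 35 61 49
f 61 40 62
f 49 62 36
f 61 62 49
f 33 45 69
f 45 35 70
f 69 70 42
f 45 70 69
f 37 50 66
f 50 33 65
f 66 65 41
f 50 65 66
f 39 57 58
f 57 37 54
f 58 54 38
f 57 54 58
f 40 63 59
f 63 39 55
f 59 55 32
f 63 55 59
f 74 73 76
f 74 76 75
f 76 73 77
f 76 77 75
f 77 73 78
f 77 78 75
f 78 73 79
f 78 79 75
f 79 73 80
f 79 80 75
f 80 73 81
f 80 81 75
f 81 73 82
f 81 82 75
f 82 73 83
f 82 83 75
f 83 73 84
f 83 84 75
f 84 73 85
f 84 85 75
f 85 73 74
f 85 74 75
f 87 86 89
f 87 89 88
f 89 86 90
f 89 90 88
f 90 86 91
f 90 91 88
f 91 86 92
f 91 92 88
f 92 86 93
f 92 93 88
f 93 86 94
f 93 94 88
f 94 86 95
f 94 95 88
f 95 86 96
f 95 96 88
f 96 86 97
f 96 97 88
f 97 86 98
f 97 98 88
f 98 86 87
f 98 87 88



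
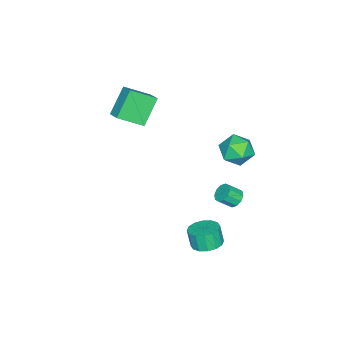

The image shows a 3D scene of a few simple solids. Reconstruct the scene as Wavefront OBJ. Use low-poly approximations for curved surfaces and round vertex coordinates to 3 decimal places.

v -0.828 3.946 -1.324
v -0.459 3.68 -1.83
v 0.057 3.049 -1.122
v -0.312 3.314 -0.616
v -0.253 4.015 -1.681
v 0.263 3.383 -0.973
v -0.267 4.324 -1.396
v 0.249 3.692 -0.688
v -0.495 4.488 -1.083
v 0.021 3.856 -0.375
v -0.85 4.445 -0.862
v -0.334 3.813 -0.155
v -1.197 4.211 -0.818
v -0.681 3.58 -0.11
v -1.403 3.877 -0.967
v -0.887 3.245 -0.259
v -1.389 3.568 -1.252
v -0.873 2.936 -0.544
v -1.161 3.404 -1.565
v -0.645 2.772 -0.857
v -0.806 3.447 -1.785
v -0.29 2.815 -1.078
v -1.472 4.852 2.757
v -0.416 4.538 3.174
v -2.004 3.022 2.726
v -0.948 2.708 3.143
v -1.702 3.295 3.831
v -1.374 4.426 3.85
v -1.046 3.134 2.05
v -0.718 4.265 2.069
v -0.153 3.476 2.737
v -0.559 3.576 3.838
v -1.861 3.984 2.062
v -2.267 4.084 3.163
v -0.615 -4.423 3.384
v -2.01 -4.267 4.999
v -1.591 -3.1 2.412
v -2.986 -2.944 4.028
v 0.046 -3.576 3.872
v -1.349 -3.42 5.488
v -0.93 -2.253 2.901
v -2.325 -2.097 4.516
v 1.33 3.199 -4.233
v 2.179 3.675 -4.004
v 2.039 3.337 -2.778
v 1.19 2.861 -3.007
v 1.807 4.031 -3.949
v 1.667 3.692 -2.722
v 1.307 4.164 -3.969
v 1.167 3.825 -2.743
v 0.814 4.038 -4.061
v 0.673 3.699 -2.834
v 0.458 3.688 -4.198
v 0.318 3.349 -2.972
v 0.337 3.206 -4.345
v 0.196 2.868 -3.119
v 0.481 2.723 -4.462
v 0.341 2.385 -3.236
v 0.853 2.368 -4.518
v 0.713 2.029 -3.291
v 1.353 2.235 -4.497
v 1.213 1.896 -3.271
v 1.847 2.361 -4.406
v 1.706 2.022 -3.179
v 2.202 2.711 -4.268
v 2.062 2.372 -3.042
v 2.324 3.192 -4.121
v 2.183 2.854 -2.895
f 2 1 5
f 2 5 3
f 3 5 6
f 3 6 4
f 5 1 7
f 5 7 6
f 6 7 8
f 6 8 4
f 7 1 9
f 7 9 8
f 8 9 10
f 8 10 4
f 9 1 11
f 9 11 10
f 10 11 12
f 10 12 4
f 11 1 13
f 11 13 12
f 12 13 14
f 12 14 4
f 13 1 15
f 13 15 14
f 14 15 16
f 14 16 4
f 15 1 17
f 15 17 16
f 16 17 18
f 16 18 4
f 17 1 19
f 17 19 18
f 18 19 20
f 18 20 4
f 19 1 21
f 19 21 20
f 20 21 22
f 20 22 4
f 21 1 2
f 21 2 22
f 22 2 3
f 22 3 4
f 23 34 28
f 23 28 24
f 23 24 30
f 23 30 33
f 23 33 34
f 24 28 32
f 28 34 27
f 34 33 25
f 33 30 29
f 30 24 31
f 26 32 27
f 26 27 25
f 26 25 29
f 26 29 31
f 26 31 32
f 27 32 28
f 25 27 34
f 29 25 33
f 31 29 30
f 32 31 24
f 36 38 35
f 39 36 35
f 35 38 37
f 37 39 35
f 36 42 38
f 40 36 39
f 40 42 36
f 38 42 37
f 41 39 37
f 37 42 41
f 41 40 39
f 42 40 41
f 44 43 47
f 44 47 45
f 45 47 48
f 45 48 46
f 47 43 49
f 47 49 48
f 48 49 50
f 48 50 46
f 49 43 51
f 49 51 50
f 50 51 52
f 50 52 46
f 51 43 53
f 51 53 52
f 52 53 54
f 52 54 46
f 53 43 55
f 53 55 54
f 54 55 56
f 54 56 46
f 55 43 57
f 55 57 56
f 56 57 58
f 56 58 46
f 57 43 59
f 57 59 58
f 58 59 60
f 58 60 46
f 59 43 61
f 59 61 60
f 60 61 62
f 60 62 46
f 61 43 63
f 61 63 62
f 62 63 64
f 62 64 46
f 63 43 65
f 63 65 64
f 64 65 66
f 64 66 46
f 65 43 67
f 65 67 66
f 66 67 68
f 66 68 46
f 67 43 44
f 67 44 68
f 68 44 45
f 68 45 46



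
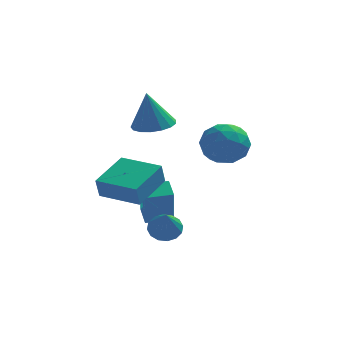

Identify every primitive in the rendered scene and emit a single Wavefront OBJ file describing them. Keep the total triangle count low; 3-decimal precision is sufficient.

v 1.676 -0.335 3.875
v 2.649 -0.642 3.226
v 0.851 -2.058 3.454
v 1.824 -2.365 2.805
v 1.904 -2.274 4.008
v 2.414 -1.209 4.268
v 1.086 -1.491 2.412
v 1.596 -0.426 2.672
v 2.284 -1.357 2.321
v 2.79 -1.84 3.308
v 0.71 -0.86 3.372
v 1.216 -1.343 4.359
v 2.235 -0.337 3.588
v 1.265 -2.363 3.092
v 1.312 -2.309 3.8
v 1.884 -2.49 3.418
v 2.097 -0.67 4.2
v 2.669 -0.851 3.818
v 2.231 -1.81 4.278
v 0.831 -1.849 2.862
v 1.403 -2.03 2.48
v 1.616 -0.21 3.262
v 2.188 -0.391 2.88
v 1.269 -0.89 2.402
v 2.592 -0.938 2.674
v 2.107 -1.951 2.427
v 1.673 -1.437 2.196
v 1.973 -0.811 2.349
v 2.89 -1.222 3.254
v 2.404 -2.235 3.006
v 2.452 -2.181 3.713
v 2.752 -1.555 3.866
v 2.675 -1.642 2.722
v 1.096 -0.465 3.674
v 0.61 -1.478 3.426
v 0.748 -1.145 2.814
v 1.048 -0.519 2.967
v 1.393 -0.749 4.253
v 0.908 -1.762 4.006
v 1.527 -1.889 4.331
v 1.827 -1.263 4.484
v 0.825 -1.058 3.958
v -1.678 2.98 2.613
v -0.928 3.744 2.755
v -2.002 2.92 4.647
v -1.367 4.011 2.693
v -1.876 4.042 2.613
v -2.341 3.829 2.533
v -2.653 3.422 2.471
v -2.742 2.914 2.442
v -2.587 2.421 2.452
v -2.224 2.056 2.499
v -1.736 1.902 2.572
v -1.235 1.996 2.655
v -0.835 2.315 2.728
v -0.628 2.787 2.775
v -0.662 3.303 2.785
v -1.874 -0.186 -2.315
v -1.832 -0.932 -0.342
v -2.154 0.807 -1.934
v -2.112 0.061 0.039
v -0.588 0.139 -2.219
v -0.546 -0.607 -0.246
v -0.868 1.132 -1.838
v -0.826 0.386 0.135
v -3.733 -2.263 0.395
v -3.87 -2.546 1.449
v -2.742 -0.424 1.016
v -2.878 -0.707 2.07
v -1.882 -3.253 0.37
v -2.018 -3.536 1.424
v -0.89 -1.414 0.991
v -1.027 -1.697 2.045
v -0.885 -1.567 -1.891
v -0.366 -2.001 -2.336
v -0.755 -2.933 -0.409
v -0.126 -1.738 -2.115
v -0.089 -1.429 -1.834
v -0.266 -1.157 -1.568
v -0.608 -0.995 -1.389
v -1.025 -0.986 -1.344
v -1.404 -1.133 -1.446
v -1.644 -1.396 -1.667
v -1.681 -1.705 -1.949
v -1.504 -1.977 -2.214
v -1.162 -2.139 -2.394
v -0.745 -2.148 -2.438
f 1 38 17
f 38 12 41
f 17 41 6
f 38 41 17
f 1 17 13
f 17 6 18
f 13 18 2
f 17 18 13
f 1 13 22
f 13 2 23
f 22 23 8
f 13 23 22
f 1 22 34
f 22 8 37
f 34 37 11
f 22 37 34
f 1 34 38
f 34 11 42
f 38 42 12
f 34 42 38
f 2 18 29
f 18 6 32
f 29 32 10
f 18 32 29
f 6 41 19
f 41 12 40
f 19 40 5
f 41 40 19
f 12 42 39
f 42 11 35
f 39 35 3
f 42 35 39
f 11 37 36
f 37 8 24
f 36 24 7
f 37 24 36
f 8 23 28
f 23 2 25
f 28 25 9
f 23 25 28
f 4 30 16
f 30 10 31
f 16 31 5
f 30 31 16
f 4 16 14
f 16 5 15
f 14 15 3
f 16 15 14
f 4 14 21
f 14 3 20
f 21 20 7
f 14 20 21
f 4 21 26
f 21 7 27
f 26 27 9
f 21 27 26
f 4 26 30
f 26 9 33
f 30 33 10
f 26 33 30
f 5 31 19
f 31 10 32
f 19 32 6
f 31 32 19
f 3 15 39
f 15 5 40
f 39 40 12
f 15 40 39
f 7 20 36
f 20 3 35
f 36 35 11
f 20 35 36
f 9 27 28
f 27 7 24
f 28 24 8
f 27 24 28
f 10 33 29
f 33 9 25
f 29 25 2
f 33 25 29
f 44 43 46
f 44 46 45
f 46 43 47
f 46 47 45
f 47 43 48
f 47 48 45
f 48 43 49
f 48 49 45
f 49 43 50
f 49 50 45
f 50 43 51
f 50 51 45
f 51 43 52
f 51 52 45
f 52 43 53
f 52 53 45
f 53 43 54
f 53 54 45
f 54 43 55
f 54 55 45
f 55 43 56
f 55 56 45
f 56 43 57
f 56 57 45
f 57 43 44
f 57 44 45
f 59 61 58
f 62 59 58
f 58 61 60
f 60 62 58
f 59 65 61
f 63 59 62
f 63 65 59
f 61 65 60
f 64 62 60
f 60 65 64
f 64 63 62
f 65 63 64
f 67 69 66
f 70 67 66
f 66 69 68
f 68 70 66
f 67 73 69
f 71 67 70
f 71 73 67
f 69 73 68
f 72 70 68
f 68 73 72
f 72 71 70
f 73 71 72
f 75 74 77
f 75 77 76
f 77 74 78
f 77 78 76
f 78 74 79
f 78 79 76
f 79 74 80
f 79 80 76
f 80 74 81
f 80 81 76
f 81 74 82
f 81 82 76
f 82 74 83
f 82 83 76
f 83 74 84
f 83 84 76
f 84 74 85
f 84 85 76
f 85 74 86
f 85 86 76
f 86 74 87
f 86 87 76
f 87 74 75
f 87 75 76



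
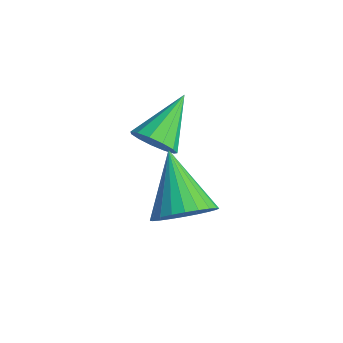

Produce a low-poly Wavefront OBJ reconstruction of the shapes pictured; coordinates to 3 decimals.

v -3.387 -0.035 -0.54
v -3.113 -0.343 0.075
v -3.993 1.375 0.44
v -2.809 -0.104 -0.082
v -2.689 0.157 -0.384
v -2.791 0.358 -0.735
v -3.081 0.434 -1.024
v -3.469 0.361 -1.16
v -3.831 0.162 -1.098
v -4.051 -0.098 -0.859
v -4.061 -0.339 -0.519
v -3.857 -0.483 -0.185
v -3.503 -0.485 0.036
v -0.184 -1.111 -0.509
v 0.429 -0.742 0.069
v -1.696 -0.629 0.789
v 0.345 -0.458 -0.134
v 0.181 -0.274 -0.395
v -0.04 -0.217 -0.672
v -0.282 -0.296 -0.925
v -0.509 -0.5 -1.115
v -0.687 -0.796 -1.212
v -0.788 -1.14 -1.202
v -0.797 -1.48 -1.087
v -0.713 -1.764 -0.883
v -0.548 -1.948 -0.623
v -0.328 -2.005 -0.345
v -0.086 -1.925 -0.092
v 0.141 -1.722 0.097
v 0.319 -1.426 0.194
v 0.42 -1.081 0.184
f 2 1 4
f 2 4 3
f 4 1 5
f 4 5 3
f 5 1 6
f 5 6 3
f 6 1 7
f 6 7 3
f 7 1 8
f 7 8 3
f 8 1 9
f 8 9 3
f 9 1 10
f 9 10 3
f 10 1 11
f 10 11 3
f 11 1 12
f 11 12 3
f 12 1 13
f 12 13 3
f 13 1 2
f 13 2 3
f 15 14 17
f 15 17 16
f 17 14 18
f 17 18 16
f 18 14 19
f 18 19 16
f 19 14 20
f 19 20 16
f 20 14 21
f 20 21 16
f 21 14 22
f 21 22 16
f 22 14 23
f 22 23 16
f 23 14 24
f 23 24 16
f 24 14 25
f 24 25 16
f 25 14 26
f 25 26 16
f 26 14 27
f 26 27 16
f 27 14 28
f 27 28 16
f 28 14 29
f 28 29 16
f 29 14 30
f 29 30 16
f 30 14 31
f 30 31 16
f 31 14 15
f 31 15 16



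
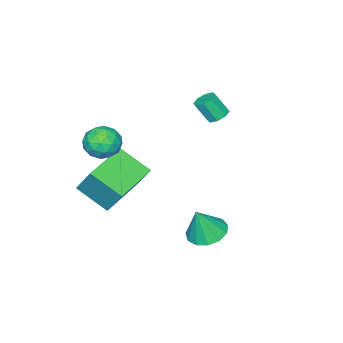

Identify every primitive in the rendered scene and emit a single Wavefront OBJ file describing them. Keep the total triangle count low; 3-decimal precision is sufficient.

v 0.826 -3.072 0.125
v 0.958 -2.154 1.526
v 0.538 -1.633 -0.791
v 0.671 -0.715 0.609
v 2.929 -2.865 -0.209
v 3.062 -1.947 1.191
v 2.642 -1.426 -1.126
v 2.774 -0.508 0.275
v 0.403 2.031 -2.083
v 1.082 2.624 -2.267
v 0.937 1.869 -0.637
v 0.686 2.907 -2.089
v 0.2 2.911 -1.909
v -0.222 2.636 -1.785
v -0.445 2.169 -1.755
v -0.398 1.658 -1.829
v -0.097 1.266 -1.984
v 0.363 1.116 -2.171
v 0.836 1.257 -2.329
v 1.171 1.644 -2.41
v 1.263 2.153 -2.386
v -3.153 -0.17 2.239
v -2.696 0.134 2.274
v -2.41 -0.405 3.237
v -2.867 -0.71 3.201
v -3.023 0.312 2.47
v -2.738 -0.228 3.433
v -3.427 0.207 2.531
v -3.141 -0.333 3.494
v -3.669 -0.119 2.421
v -3.384 -0.659 3.383
v -3.61 -0.475 2.203
v -3.324 -1.014 3.166
v -3.282 -0.652 2.007
v -2.997 -1.192 2.97
v -2.879 -0.547 1.946
v -2.593 -1.087 2.909
v -2.636 -0.221 2.057
v -2.351 -0.761 3.019
v 2.706 -1.301 3.533
v 3.281 -1.5 2.907
v 1.699 -2 2.833
v 2.274 -2.199 2.207
v 2.35 -2.558 2.999
v 2.972 -2.126 3.432
v 2.008 -1.374 2.308
v 2.63 -0.942 2.741
v 2.849 -1.546 2.15
v 3.06 -2.277 2.577
v 1.92 -1.223 3.163
v 2.131 -1.954 3.59
v 3.082 -1.339 3.282
v 1.898 -2.161 2.458
v 1.943 -2.372 2.924
v 2.281 -2.489 2.556
v 2.9 -1.707 3.59
v 3.238 -1.824 3.222
v 2.691 -2.446 3.276
v 1.742 -1.676 2.518
v 2.08 -1.793 2.15
v 2.699 -1.011 3.184
v 3.037 -1.128 2.816
v 2.289 -1.054 2.464
v 3.166 -1.483 2.469
v 2.574 -1.894 2.057
v 2.418 -1.409 2.117
v 2.784 -1.155 2.371
v 3.29 -1.913 2.72
v 2.698 -2.324 2.308
v 2.743 -2.535 2.773
v 3.108 -2.281 3.028
v 3.036 -1.94 2.275
v 2.282 -1.176 3.432
v 1.69 -1.587 3.02
v 1.872 -1.219 2.712
v 2.237 -0.965 2.967
v 2.406 -1.606 3.683
v 1.814 -2.017 3.271
v 2.196 -2.345 3.369
v 2.562 -2.091 3.623
v 1.944 -1.56 3.465
f 2 4 1
f 5 2 1
f 1 4 3
f 3 5 1
f 2 8 4
f 6 2 5
f 6 8 2
f 4 8 3
f 7 5 3
f 3 8 7
f 7 6 5
f 8 6 7
f 10 9 12
f 10 12 11
f 12 9 13
f 12 13 11
f 13 9 14
f 13 14 11
f 14 9 15
f 14 15 11
f 15 9 16
f 15 16 11
f 16 9 17
f 16 17 11
f 17 9 18
f 17 18 11
f 18 9 19
f 18 19 11
f 19 9 20
f 19 20 11
f 20 9 21
f 20 21 11
f 21 9 10
f 21 10 11
f 23 22 26
f 23 26 24
f 24 26 27
f 24 27 25
f 26 22 28
f 26 28 27
f 27 28 29
f 27 29 25
f 28 22 30
f 28 30 29
f 29 30 31
f 29 31 25
f 30 22 32
f 30 32 31
f 31 32 33
f 31 33 25
f 32 22 34
f 32 34 33
f 33 34 35
f 33 35 25
f 34 22 36
f 34 36 35
f 35 36 37
f 35 37 25
f 36 22 38
f 36 38 37
f 37 38 39
f 37 39 25
f 38 22 23
f 38 23 39
f 39 23 24
f 39 24 25
f 40 77 56
f 77 51 80
f 56 80 45
f 77 80 56
f 40 56 52
f 56 45 57
f 52 57 41
f 56 57 52
f 40 52 61
f 52 41 62
f 61 62 47
f 52 62 61
f 40 61 73
f 61 47 76
f 73 76 50
f 61 76 73
f 40 73 77
f 73 50 81
f 77 81 51
f 73 81 77
f 41 57 68
f 57 45 71
f 68 71 49
f 57 71 68
f 45 80 58
f 80 51 79
f 58 79 44
f 80 79 58
f 51 81 78
f 81 50 74
f 78 74 42
f 81 74 78
f 50 76 75
f 76 47 63
f 75 63 46
f 76 63 75
f 47 62 67
f 62 41 64
f 67 64 48
f 62 64 67
f 43 69 55
f 69 49 70
f 55 70 44
f 69 70 55
f 43 55 53
f 55 44 54
f 53 54 42
f 55 54 53
f 43 53 60
f 53 42 59
f 60 59 46
f 53 59 60
f 43 60 65
f 60 46 66
f 65 66 48
f 60 66 65
f 43 65 69
f 65 48 72
f 69 72 49
f 65 72 69
f 44 70 58
f 70 49 71
f 58 71 45
f 70 71 58
f 42 54 78
f 54 44 79
f 78 79 51
f 54 79 78
f 46 59 75
f 59 42 74
f 75 74 50
f 59 74 75
f 48 66 67
f 66 46 63
f 67 63 47
f 66 63 67
f 49 72 68
f 72 48 64
f 68 64 41
f 72 64 68



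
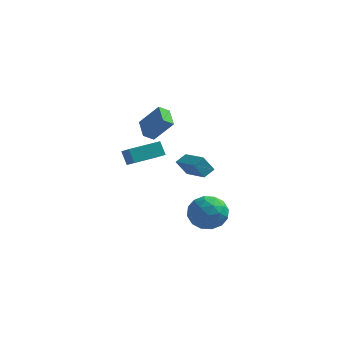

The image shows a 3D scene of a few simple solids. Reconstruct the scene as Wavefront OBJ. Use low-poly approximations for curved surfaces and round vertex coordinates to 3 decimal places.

v -2.508 -4.618 2.194
v -2.901 -4.246 2.963
v -3.15 -3.775 1.458
v -3.543 -3.403 2.227
v -1.117 -3.437 2.333
v -1.51 -3.065 3.102
v -1.759 -2.594 1.597
v -2.152 -2.222 2.366
v -3.545 3.372 -0.592
v -4.074 2.969 -0.13
v -4.099 4.559 -0.191
v -4.628 4.156 0.272
v -2.392 3.444 0.788
v -2.921 3.041 1.251
v -2.946 4.631 1.19
v -3.475 4.228 1.652
v -0.199 1.722 -2.292
v -0.822 1.621 -1.343
v -1.56 3.154 -3.033
v -2.184 3.052 -2.084
v 0.244 2.328 -1.936
v -0.38 2.226 -0.987
v -1.118 3.759 -2.677
v -1.741 3.658 -1.728
v 1.038 -0.203 -3.508
v 1.464 -0.766 -2.514
v -0.044 -1.794 -3.946
v 0.382 -2.357 -2.952
v -0.374 -1.407 -2.837
v 0.295 -0.424 -2.567
v 1.125 -2.136 -3.893
v 1.794 -1.153 -3.623
v 1.518 -1.961 -2.752
v 0.592 -1.511 -2.099
v 0.828 -1.049 -4.361
v -0.098 -0.599 -3.708
v 1.346 -0.345 -2.973
v 0.074 -2.215 -3.487
v -0.37 -1.657 -3.42
v -0.12 -1.988 -2.836
v 0.659 -0.143 -3.004
v 0.909 -0.475 -2.419
v -0.171 -0.852 -2.609
v 0.511 -2.085 -4.041
v 0.761 -2.417 -3.456
v 1.54 -0.572 -3.624
v 1.79 -0.903 -3.04
v 1.591 -1.708 -3.851
v 1.628 -1.378 -2.528
v 0.992 -2.314 -2.785
v 1.429 -2.184 -3.339
v 1.822 -1.605 -3.18
v 1.084 -1.113 -2.145
v 0.448 -2.049 -2.402
v 0.003 -1.49 -2.335
v 0.396 -0.912 -2.176
v 1.115 -1.816 -2.284
v 0.972 -0.511 -4.058
v 0.336 -1.447 -4.315
v 1.024 -1.648 -4.284
v 1.417 -1.07 -4.125
v 0.428 -0.246 -3.675
v -0.208 -1.182 -3.932
v -0.402 -0.955 -3.28
v -0.009 -0.376 -3.121
v 0.305 -0.744 -4.176
f 2 4 1
f 5 2 1
f 1 4 3
f 3 5 1
f 2 8 4
f 6 2 5
f 6 8 2
f 4 8 3
f 7 5 3
f 3 8 7
f 7 6 5
f 8 6 7
f 10 12 9
f 13 10 9
f 9 12 11
f 11 13 9
f 10 16 12
f 14 10 13
f 14 16 10
f 12 16 11
f 15 13 11
f 11 16 15
f 15 14 13
f 16 14 15
f 18 20 17
f 21 18 17
f 17 20 19
f 19 21 17
f 18 24 20
f 22 18 21
f 22 24 18
f 20 24 19
f 23 21 19
f 19 24 23
f 23 22 21
f 24 22 23
f 25 62 41
f 62 36 65
f 41 65 30
f 62 65 41
f 25 41 37
f 41 30 42
f 37 42 26
f 41 42 37
f 25 37 46
f 37 26 47
f 46 47 32
f 37 47 46
f 25 46 58
f 46 32 61
f 58 61 35
f 46 61 58
f 25 58 62
f 58 35 66
f 62 66 36
f 58 66 62
f 26 42 53
f 42 30 56
f 53 56 34
f 42 56 53
f 30 65 43
f 65 36 64
f 43 64 29
f 65 64 43
f 36 66 63
f 66 35 59
f 63 59 27
f 66 59 63
f 35 61 60
f 61 32 48
f 60 48 31
f 61 48 60
f 32 47 52
f 47 26 49
f 52 49 33
f 47 49 52
f 28 54 40
f 54 34 55
f 40 55 29
f 54 55 40
f 28 40 38
f 40 29 39
f 38 39 27
f 40 39 38
f 28 38 45
f 38 27 44
f 45 44 31
f 38 44 45
f 28 45 50
f 45 31 51
f 50 51 33
f 45 51 50
f 28 50 54
f 50 33 57
f 54 57 34
f 50 57 54
f 29 55 43
f 55 34 56
f 43 56 30
f 55 56 43
f 27 39 63
f 39 29 64
f 63 64 36
f 39 64 63
f 31 44 60
f 44 27 59
f 60 59 35
f 44 59 60
f 33 51 52
f 51 31 48
f 52 48 32
f 51 48 52
f 34 57 53
f 57 33 49
f 53 49 26
f 57 49 53



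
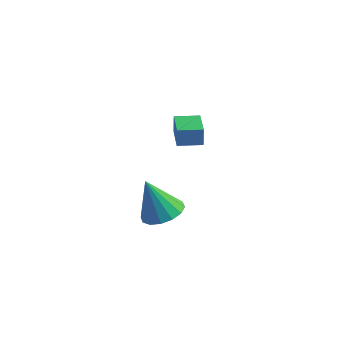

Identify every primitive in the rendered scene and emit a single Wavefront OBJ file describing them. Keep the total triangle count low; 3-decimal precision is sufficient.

v 1.798 2.413 2.102
v 1.742 2.552 3.061
v 1.023 3.735 1.866
v 0.967 3.873 2.825
v 2.853 3.027 2.075
v 2.797 3.165 3.034
v 2.078 4.348 1.839
v 2.022 4.487 2.798
v 3.169 -1.969 1.401
v 4.111 -2.108 1.793
v 2.371 -2.031 3.299
v 4.043 -1.579 1.781
v 3.741 -1.155 1.668
v 3.286 -0.949 1.484
v 2.799 -1.015 1.277
v 2.411 -1.338 1.103
v 2.227 -1.829 1.009
v 2.295 -2.358 1.02
v 2.597 -2.782 1.133
v 3.052 -2.989 1.318
v 3.539 -2.922 1.525
v 3.927 -2.599 1.699
f 2 4 1
f 5 2 1
f 1 4 3
f 3 5 1
f 2 8 4
f 6 2 5
f 6 8 2
f 4 8 3
f 7 5 3
f 3 8 7
f 7 6 5
f 8 6 7
f 10 9 12
f 10 12 11
f 12 9 13
f 12 13 11
f 13 9 14
f 13 14 11
f 14 9 15
f 14 15 11
f 15 9 16
f 15 16 11
f 16 9 17
f 16 17 11
f 17 9 18
f 17 18 11
f 18 9 19
f 18 19 11
f 19 9 20
f 19 20 11
f 20 9 21
f 20 21 11
f 21 9 22
f 21 22 11
f 22 9 10
f 22 10 11



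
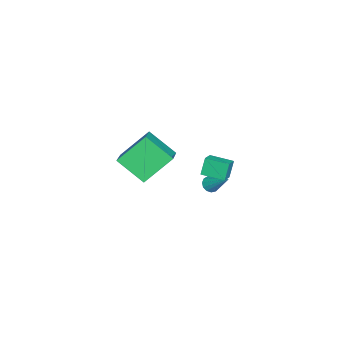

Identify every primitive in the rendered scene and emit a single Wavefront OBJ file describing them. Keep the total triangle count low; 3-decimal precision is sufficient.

v -3.291 1.822 -2.702
v -2.85 1.546 -2.683
v -2.629 2.958 -1.578
v -2.817 1.741 -2.899
v -2.934 1.961 -3.053
v -3.164 2.137 -3.096
v -3.435 2.213 -3.013
v -3.66 2.165 -2.832
v -3.768 2.008 -2.609
v -3.724 1.791 -2.416
v -3.543 1.585 -2.314
v -3.282 1.454 -2.335
v -3.024 1.439 -2.472
v 1.693 0.221 4.357
v 3.26 0.593 5.116
v 1.889 1.635 3.26
v 3.456 2.007 4.02
v 2.604 -0.927 3.04
v 4.171 -0.555 3.8
v 2.8 0.487 1.944
v 4.367 0.859 2.703
v -2.502 1.769 -1.143
v -2.895 1.881 -0.154
v -2.434 3.052 -1.261
v -2.827 3.164 -0.272
v -1.713 1.756 -0.828
v -2.106 1.868 0.161
v -1.645 3.039 -0.946
v -2.038 3.151 0.043
f 2 1 4
f 2 4 3
f 4 1 5
f 4 5 3
f 5 1 6
f 5 6 3
f 6 1 7
f 6 7 3
f 7 1 8
f 7 8 3
f 8 1 9
f 8 9 3
f 9 1 10
f 9 10 3
f 10 1 11
f 10 11 3
f 11 1 12
f 11 12 3
f 12 1 13
f 12 13 3
f 13 1 2
f 13 2 3
f 15 17 14
f 18 15 14
f 14 17 16
f 16 18 14
f 15 21 17
f 19 15 18
f 19 21 15
f 17 21 16
f 20 18 16
f 16 21 20
f 20 19 18
f 21 19 20
f 23 25 22
f 26 23 22
f 22 25 24
f 24 26 22
f 23 29 25
f 27 23 26
f 27 29 23
f 25 29 24
f 28 26 24
f 24 29 28
f 28 27 26
f 29 27 28



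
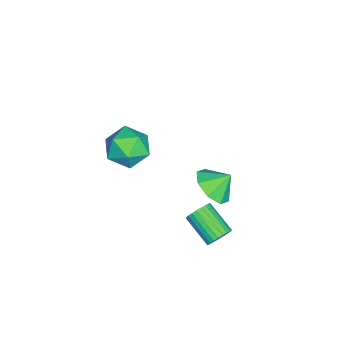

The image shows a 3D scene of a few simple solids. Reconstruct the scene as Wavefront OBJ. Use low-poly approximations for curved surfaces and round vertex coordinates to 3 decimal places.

v 0.38 -2.277 3.621
v 0.787 -2.947 3.002
v -0.467 -3.453 4.338
v -0.06 -4.123 3.719
v 0.503 -3.68 4.415
v 1.026 -2.953 3.972
v -0.706 -3.447 3.368
v -0.183 -2.72 2.925
v 0.116 -3.67 2.846
v 0.863 -3.814 3.493
v -0.543 -2.586 3.847
v 0.204 -2.73 4.494
v -2.623 -0.416 -1.363
v -1.818 0.08 -1.578
v -2.857 0.276 -0.637
v -2.403 0.302 -1.977
v -3.117 0.103 -2.017
v -3.542 -0.4 -1.674
v -3.429 -0.912 -1.148
v -2.844 -1.134 -0.749
v -2.13 -0.935 -0.709
v -1.705 -0.433 -1.052
v 0.142 0.455 -1.585
v 0.523 0.474 -1.136
v -0.261 -0.575 -0.425
v -0.642 -0.595 -0.875
v 0.369 0.633 -1.071
v -0.414 -0.416 -0.36
v 0.181 0.764 -1.085
v -0.603 -0.285 -0.374
v -0.013 0.849 -1.175
v -0.797 -0.2 -0.464
v -0.184 0.873 -1.327
v -0.968 -0.176 -0.617
v -0.305 0.834 -1.519
v -1.089 -0.215 -0.808
v -0.358 0.736 -1.721
v -1.142 -0.313 -1.01
v -0.335 0.596 -1.902
v -1.119 -0.453 -1.191
v -0.239 0.435 -2.035
v -1.023 -0.614 -1.324
v -0.086 0.276 -2.1
v -0.869 -0.773 -1.389
v 0.103 0.145 -2.086
v -0.681 -0.904 -1.375
v 0.297 0.06 -1.996
v -0.487 -0.989 -1.285
v 0.468 0.036 -1.843
v -0.316 -1.013 -1.133
v 0.589 0.075 -1.652
v -0.195 -0.974 -0.941
v 0.642 0.173 -1.45
v -0.142 -0.876 -0.739
v 0.619 0.313 -1.269
v -0.165 -0.736 -0.558
f 1 12 6
f 1 6 2
f 1 2 8
f 1 8 11
f 1 11 12
f 2 6 10
f 6 12 5
f 12 11 3
f 11 8 7
f 8 2 9
f 4 10 5
f 4 5 3
f 4 3 7
f 4 7 9
f 4 9 10
f 5 10 6
f 3 5 12
f 7 3 11
f 9 7 8
f 10 9 2
f 14 13 16
f 14 16 15
f 16 13 17
f 16 17 15
f 17 13 18
f 17 18 15
f 18 13 19
f 18 19 15
f 19 13 20
f 19 20 15
f 20 13 21
f 20 21 15
f 21 13 22
f 21 22 15
f 22 13 14
f 22 14 15
f 24 23 27
f 24 27 25
f 25 27 28
f 25 28 26
f 27 23 29
f 27 29 28
f 28 29 30
f 28 30 26
f 29 23 31
f 29 31 30
f 30 31 32
f 30 32 26
f 31 23 33
f 31 33 32
f 32 33 34
f 32 34 26
f 33 23 35
f 33 35 34
f 34 35 36
f 34 36 26
f 35 23 37
f 35 37 36
f 36 37 38
f 36 38 26
f 37 23 39
f 37 39 38
f 38 39 40
f 38 40 26
f 39 23 41
f 39 41 40
f 40 41 42
f 40 42 26
f 41 23 43
f 41 43 42
f 42 43 44
f 42 44 26
f 43 23 45
f 43 45 44
f 44 45 46
f 44 46 26
f 45 23 47
f 45 47 46
f 46 47 48
f 46 48 26
f 47 23 49
f 47 49 48
f 48 49 50
f 48 50 26
f 49 23 51
f 49 51 50
f 50 51 52
f 50 52 26
f 51 23 53
f 51 53 52
f 52 53 54
f 52 54 26
f 53 23 55
f 53 55 54
f 54 55 56
f 54 56 26
f 55 23 24
f 55 24 56
f 56 24 25
f 56 25 26



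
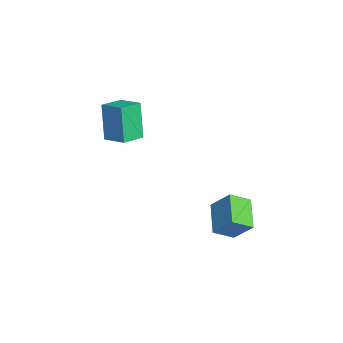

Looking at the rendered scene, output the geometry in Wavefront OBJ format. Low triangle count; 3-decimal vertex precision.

v 2.974 3.596 -3.348
v 3.155 2.803 -2.857
v 1.751 3.667 -2.782
v 1.932 2.874 -2.291
v 3.408 4.226 -2.489
v 3.589 3.433 -1.998
v 2.185 4.297 -1.923
v 2.366 3.504 -1.432
v -1.985 0.049 -0.974
v -2.538 0.006 0.569
v -1.245 0.723 -0.691
v -1.798 0.68 0.853
v -1.362 -0.72 -0.773
v -1.915 -0.763 0.771
v -0.622 -0.046 -0.489
v -1.175 -0.089 1.054
f 2 4 1
f 5 2 1
f 1 4 3
f 3 5 1
f 2 8 4
f 6 2 5
f 6 8 2
f 4 8 3
f 7 5 3
f 3 8 7
f 7 6 5
f 8 6 7
f 10 12 9
f 13 10 9
f 9 12 11
f 11 13 9
f 10 16 12
f 14 10 13
f 14 16 10
f 12 16 11
f 15 13 11
f 11 16 15
f 15 14 13
f 16 14 15



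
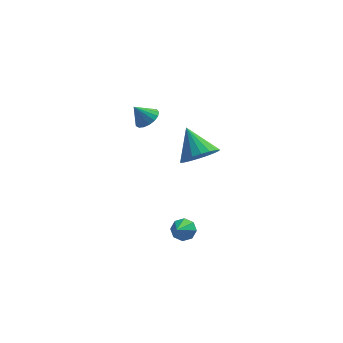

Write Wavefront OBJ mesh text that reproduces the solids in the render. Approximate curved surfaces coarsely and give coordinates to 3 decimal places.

v 0.164 2.58 -0.035
v 0.85 3.327 -0.306
v -0.584 3.72 1.215
v 0.491 3.407 -0.594
v 0.066 3.323 -0.771
v -0.339 3.092 -0.802
v -0.644 2.759 -0.682
v -0.789 2.391 -0.433
v -0.746 2.06 -0.106
v -0.522 1.833 0.236
v -0.163 1.753 0.523
v 0.262 1.837 0.7
v 0.666 2.068 0.732
v 0.972 2.401 0.611
v 1.117 2.769 0.363
v 1.074 3.099 0.035
v -0.459 -0.101 -3.455
v -0.017 -0.477 -3.771
v -0.721 -1.039 -2.705
v 0.186 -0.224 -3.383
v 0.011 0.101 -3.038
v -0.439 0.308 -2.937
v -0.9 0.275 -3.14
v -1.103 0.022 -3.527
v -0.928 -0.303 -3.872
v -0.479 -0.509 -3.973
v -2.329 1.763 3.228
v -1.784 1.514 3.59
v -2.951 1.657 4.092
v -1.77 1.845 3.641
v -1.884 2.157 3.597
v -2.099 2.379 3.469
v -2.368 2.46 3.285
v -2.627 2.381 3.089
v -2.818 2.16 2.924
v -2.897 1.849 2.829
v -2.846 1.518 2.825
v -2.676 1.243 2.914
v -2.427 1.087 3.075
v -2.155 1.086 3.27
v -1.923 1.24 3.457
f 2 1 4
f 2 4 3
f 4 1 5
f 4 5 3
f 5 1 6
f 5 6 3
f 6 1 7
f 6 7 3
f 7 1 8
f 7 8 3
f 8 1 9
f 8 9 3
f 9 1 10
f 9 10 3
f 10 1 11
f 10 11 3
f 11 1 12
f 11 12 3
f 12 1 13
f 12 13 3
f 13 1 14
f 13 14 3
f 14 1 15
f 14 15 3
f 15 1 16
f 15 16 3
f 16 1 2
f 16 2 3
f 18 17 20
f 18 20 19
f 20 17 21
f 20 21 19
f 21 17 22
f 21 22 19
f 22 17 23
f 22 23 19
f 23 17 24
f 23 24 19
f 24 17 25
f 24 25 19
f 25 17 26
f 25 26 19
f 26 17 18
f 26 18 19
f 28 27 30
f 28 30 29
f 30 27 31
f 30 31 29
f 31 27 32
f 31 32 29
f 32 27 33
f 32 33 29
f 33 27 34
f 33 34 29
f 34 27 35
f 34 35 29
f 35 27 36
f 35 36 29
f 36 27 37
f 36 37 29
f 37 27 38
f 37 38 29
f 38 27 39
f 38 39 29
f 39 27 40
f 39 40 29
f 40 27 41
f 40 41 29
f 41 27 28
f 41 28 29



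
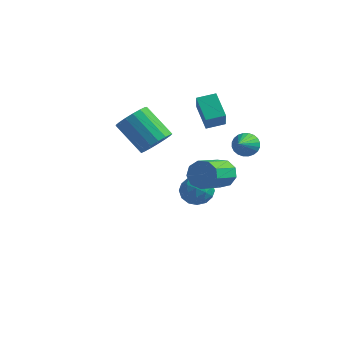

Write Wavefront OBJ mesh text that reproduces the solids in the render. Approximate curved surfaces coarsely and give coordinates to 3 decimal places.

v 0.488 2.703 3.067
v 0.762 2.103 4.081
v 1.236 3.329 3.235
v 1.51 2.73 4.25
v 1.41 1.81 2.29
v 1.684 1.211 3.305
v 2.158 2.437 2.459
v 2.432 1.837 3.473
v 3.332 2.182 1.489
v 3.619 1.867 0.947
v 3.608 0.678 2.511
v 3.834 1.983 1.06
v 3.973 2.129 1.238
v 4.014 2.284 1.455
v 3.951 2.423 1.676
v 3.794 2.526 1.87
v 3.567 2.576 2.005
v 3.304 2.566 2.062
v 3.045 2.498 2.031
v 2.83 2.382 1.918
v 2.692 2.236 1.74
v 2.651 2.081 1.523
v 2.713 1.942 1.301
v 2.87 1.839 1.108
v 3.098 1.789 0.973
v 3.361 1.799 0.916
v 1.403 1.791 -1.191
v 2.062 1.495 -1.735
v 0.478 0.825 -1.785
v 1.137 0.529 -2.329
v 1.178 0.367 -1.44
v 1.749 0.964 -1.073
v 0.791 1.356 -2.447
v 1.362 1.953 -2.08
v 1.683 1.226 -2.511
v 1.923 0.615 -1.889
v 0.617 1.705 -1.631
v 0.857 1.094 -1.009
v 1.813 1.728 -1.411
v 0.727 0.592 -2.109
v 0.751 0.497 -1.587
v 1.138 0.323 -1.907
v 1.63 1.416 -1.022
v 2.017 1.242 -1.342
v 1.498 0.579 -1.169
v 0.523 1.078 -2.178
v 0.91 0.904 -2.498
v 1.402 1.997 -1.613
v 1.789 1.823 -1.933
v 1.042 1.741 -2.351
v 1.978 1.396 -2.187
v 1.435 0.828 -2.536
v 1.231 1.314 -2.605
v 1.567 1.665 -2.39
v 2.119 1.037 -1.822
v 1.576 0.469 -2.171
v 1.6 0.374 -1.648
v 1.935 0.725 -1.433
v 1.896 0.879 -2.278
v 0.964 1.851 -1.349
v 0.421 1.283 -1.698
v 0.605 1.595 -2.087
v 0.94 1.946 -1.872
v 1.105 1.492 -0.984
v 0.562 0.924 -1.333
v 0.973 0.655 -1.13
v 1.309 1.006 -0.915
v 0.644 1.441 -1.242
v -0.823 1.054 1.049
v -0.305 1.702 1.49
v -1.838 2.054 2.773
v -2.357 1.406 2.331
v -0.519 1.935 1.17
v -2.052 2.287 2.453
v -0.803 1.966 0.823
v -2.336 2.318 2.105
v -1.091 1.788 0.527
v -2.624 2.141 1.809
v -1.318 1.442 0.35
v -2.852 1.795 1.633
v -1.432 1.007 0.334
v -2.965 1.36 1.617
v -1.406 0.583 0.481
v -2.94 0.935 1.764
v -1.247 0.266 0.759
v -2.78 0.619 2.041
v -0.991 0.13 1.102
v -2.524 0.483 2.385
v -0.696 0.206 1.434
v -2.229 0.558 2.717
v -0.431 0.476 1.677
v -1.964 0.828 2.96
v -0.255 0.878 1.776
v -1.788 1.23 3.059
v -0.21 1.32 1.709
v -1.743 1.673 2.992
v 4.095 -2.261 2.426
v 4.701 -2.096 2.889
v 4.491 -3.715 3.738
v 3.885 -3.879 3.274
v 4.248 -1.921 3.111
v 4.038 -3.54 3.96
v 3.724 -1.905 3.012
v 3.514 -3.524 3.861
v 3.374 -2.055 2.639
v 3.163 -3.674 3.488
v 3.361 -2.301 2.166
v 3.151 -3.92 3.015
v 3.691 -2.529 1.814
v 3.481 -4.148 2.663
v 4.211 -2.631 1.749
v 4.001 -4.249 2.598
v 4.676 -2.559 2
v 4.466 -4.178 2.849
v 4.87 -2.348 2.45
v 4.66 -3.967 3.299
f 2 4 1
f 5 2 1
f 1 4 3
f 3 5 1
f 2 8 4
f 6 2 5
f 6 8 2
f 4 8 3
f 7 5 3
f 3 8 7
f 7 6 5
f 8 6 7
f 10 9 12
f 10 12 11
f 12 9 13
f 12 13 11
f 13 9 14
f 13 14 11
f 14 9 15
f 14 15 11
f 15 9 16
f 15 16 11
f 16 9 17
f 16 17 11
f 17 9 18
f 17 18 11
f 18 9 19
f 18 19 11
f 19 9 20
f 19 20 11
f 20 9 21
f 20 21 11
f 21 9 22
f 21 22 11
f 22 9 23
f 22 23 11
f 23 9 24
f 23 24 11
f 24 9 25
f 24 25 11
f 25 9 26
f 25 26 11
f 26 9 10
f 26 10 11
f 27 64 43
f 64 38 67
f 43 67 32
f 64 67 43
f 27 43 39
f 43 32 44
f 39 44 28
f 43 44 39
f 27 39 48
f 39 28 49
f 48 49 34
f 39 49 48
f 27 48 60
f 48 34 63
f 60 63 37
f 48 63 60
f 27 60 64
f 60 37 68
f 64 68 38
f 60 68 64
f 28 44 55
f 44 32 58
f 55 58 36
f 44 58 55
f 32 67 45
f 67 38 66
f 45 66 31
f 67 66 45
f 38 68 65
f 68 37 61
f 65 61 29
f 68 61 65
f 37 63 62
f 63 34 50
f 62 50 33
f 63 50 62
f 34 49 54
f 49 28 51
f 54 51 35
f 49 51 54
f 30 56 42
f 56 36 57
f 42 57 31
f 56 57 42
f 30 42 40
f 42 31 41
f 40 41 29
f 42 41 40
f 30 40 47
f 40 29 46
f 47 46 33
f 40 46 47
f 30 47 52
f 47 33 53
f 52 53 35
f 47 53 52
f 30 52 56
f 52 35 59
f 56 59 36
f 52 59 56
f 31 57 45
f 57 36 58
f 45 58 32
f 57 58 45
f 29 41 65
f 41 31 66
f 65 66 38
f 41 66 65
f 33 46 62
f 46 29 61
f 62 61 37
f 46 61 62
f 35 53 54
f 53 33 50
f 54 50 34
f 53 50 54
f 36 59 55
f 59 35 51
f 55 51 28
f 59 51 55
f 70 69 73
f 70 73 71
f 71 73 74
f 71 74 72
f 73 69 75
f 73 75 74
f 74 75 76
f 74 76 72
f 75 69 77
f 75 77 76
f 76 77 78
f 76 78 72
f 77 69 79
f 77 79 78
f 78 79 80
f 78 80 72
f 79 69 81
f 79 81 80
f 80 81 82
f 80 82 72
f 81 69 83
f 81 83 82
f 82 83 84
f 82 84 72
f 83 69 85
f 83 85 84
f 84 85 86
f 84 86 72
f 85 69 87
f 85 87 86
f 86 87 88
f 86 88 72
f 87 69 89
f 87 89 88
f 88 89 90
f 88 90 72
f 89 69 91
f 89 91 90
f 90 91 92
f 90 92 72
f 91 69 93
f 91 93 92
f 92 93 94
f 92 94 72
f 93 69 95
f 93 95 94
f 94 95 96
f 94 96 72
f 95 69 70
f 95 70 96
f 96 70 71
f 96 71 72
f 98 97 101
f 98 101 99
f 99 101 102
f 99 102 100
f 101 97 103
f 101 103 102
f 102 103 104
f 102 104 100
f 103 97 105
f 103 105 104
f 104 105 106
f 104 106 100
f 105 97 107
f 105 107 106
f 106 107 108
f 106 108 100
f 107 97 109
f 107 109 108
f 108 109 110
f 108 110 100
f 109 97 111
f 109 111 110
f 110 111 112
f 110 112 100
f 111 97 113
f 111 113 112
f 112 113 114
f 112 114 100
f 113 97 115
f 113 115 114
f 114 115 116
f 114 116 100
f 115 97 98
f 115 98 116
f 116 98 99
f 116 99 100

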